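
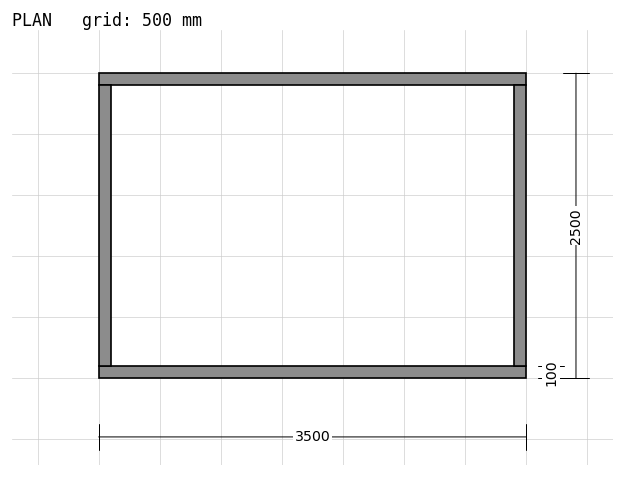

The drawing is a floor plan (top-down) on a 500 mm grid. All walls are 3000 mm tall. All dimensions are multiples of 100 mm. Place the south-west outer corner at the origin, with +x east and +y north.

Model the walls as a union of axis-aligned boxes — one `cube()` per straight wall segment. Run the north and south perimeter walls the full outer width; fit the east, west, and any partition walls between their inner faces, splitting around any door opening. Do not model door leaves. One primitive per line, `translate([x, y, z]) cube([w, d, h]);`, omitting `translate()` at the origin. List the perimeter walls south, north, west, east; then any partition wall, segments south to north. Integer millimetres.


cube([3500, 100, 3000]);
translate([0, 2400, 0]) cube([3500, 100, 3000]);
translate([0, 100, 0]) cube([100, 2300, 3000]);
translate([3400, 100, 0]) cube([100, 2300, 3000]);


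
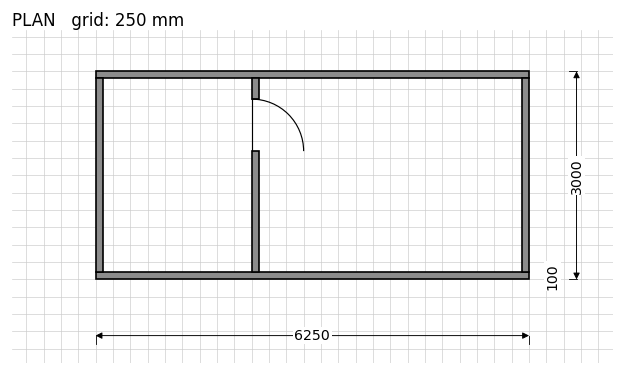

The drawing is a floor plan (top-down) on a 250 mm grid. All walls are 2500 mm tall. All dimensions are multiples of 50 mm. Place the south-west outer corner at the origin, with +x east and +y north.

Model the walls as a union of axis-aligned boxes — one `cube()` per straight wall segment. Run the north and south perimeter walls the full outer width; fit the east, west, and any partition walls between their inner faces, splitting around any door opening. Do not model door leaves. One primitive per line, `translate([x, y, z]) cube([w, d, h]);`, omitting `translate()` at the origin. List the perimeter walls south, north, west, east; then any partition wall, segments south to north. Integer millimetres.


cube([6250, 100, 2500]);
translate([0, 2900, 0]) cube([6250, 100, 2500]);
translate([0, 100, 0]) cube([100, 2800, 2500]);
translate([6150, 100, 0]) cube([100, 2800, 2500]);
translate([2250, 100, 0]) cube([100, 1750, 2500]);
translate([2250, 2600, 0]) cube([100, 300, 2500]);


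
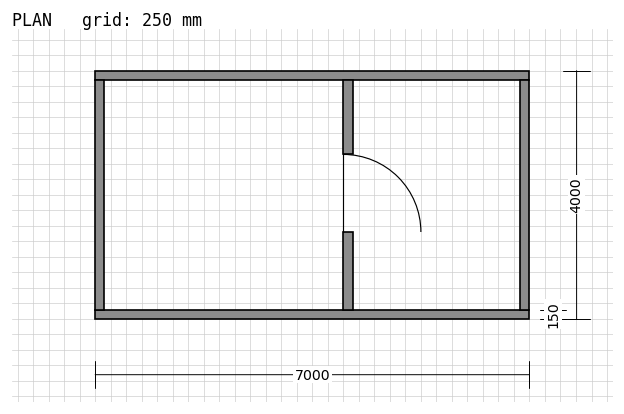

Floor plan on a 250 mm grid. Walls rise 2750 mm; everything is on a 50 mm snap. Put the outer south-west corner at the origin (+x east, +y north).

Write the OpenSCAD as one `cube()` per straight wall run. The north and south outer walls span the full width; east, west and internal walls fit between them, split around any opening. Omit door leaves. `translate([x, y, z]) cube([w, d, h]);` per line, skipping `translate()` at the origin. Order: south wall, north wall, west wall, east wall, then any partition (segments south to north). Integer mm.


cube([7000, 150, 2750]);
translate([0, 3850, 0]) cube([7000, 150, 2750]);
translate([0, 150, 0]) cube([150, 3700, 2750]);
translate([6850, 150, 0]) cube([150, 3700, 2750]);
translate([4000, 150, 0]) cube([150, 1250, 2750]);
translate([4000, 2650, 0]) cube([150, 1200, 2750]);


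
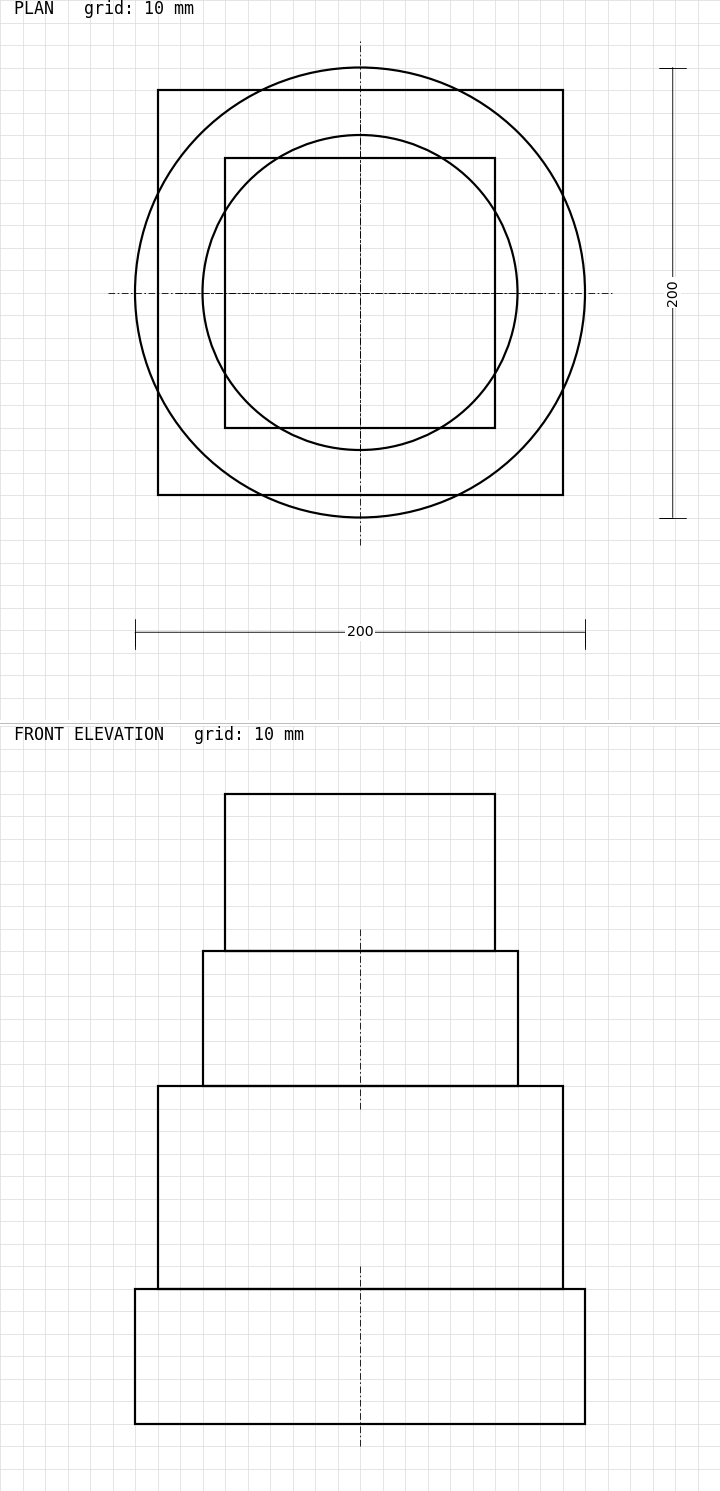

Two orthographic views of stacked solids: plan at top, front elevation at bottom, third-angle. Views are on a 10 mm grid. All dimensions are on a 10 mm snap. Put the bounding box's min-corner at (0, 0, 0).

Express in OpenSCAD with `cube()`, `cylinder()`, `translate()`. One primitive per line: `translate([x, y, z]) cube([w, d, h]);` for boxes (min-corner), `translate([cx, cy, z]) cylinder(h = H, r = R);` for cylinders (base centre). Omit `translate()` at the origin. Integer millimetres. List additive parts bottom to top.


translate([100, 100, 0]) cylinder(h = 60, r = 100);
translate([10, 10, 60]) cube([180, 180, 90]);
translate([100, 100, 150]) cylinder(h = 60, r = 70);
translate([40, 40, 210]) cube([120, 120, 70]);


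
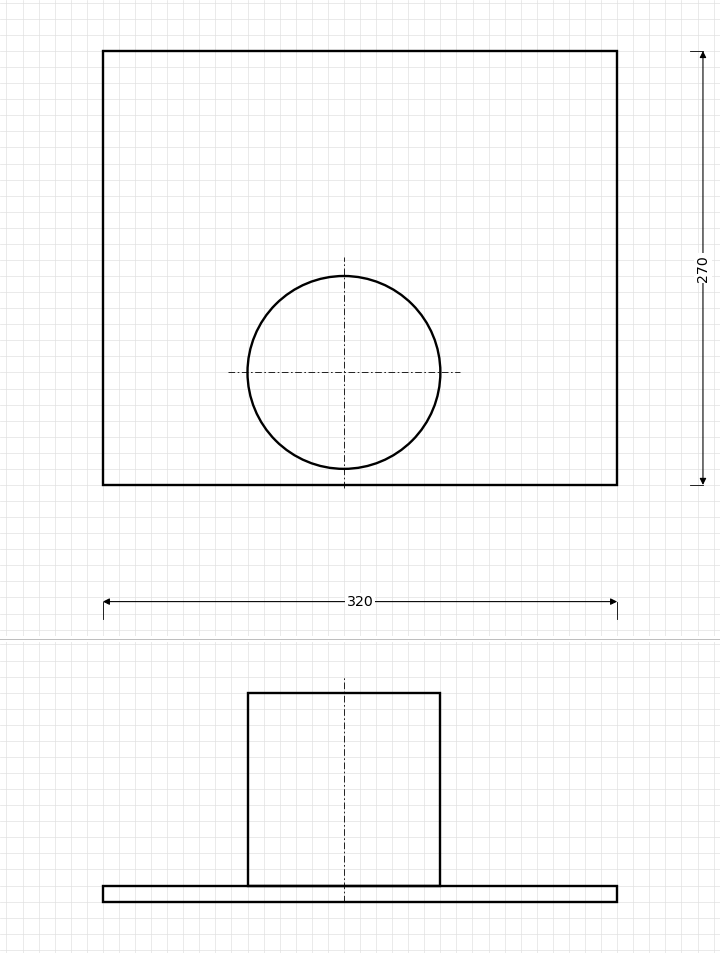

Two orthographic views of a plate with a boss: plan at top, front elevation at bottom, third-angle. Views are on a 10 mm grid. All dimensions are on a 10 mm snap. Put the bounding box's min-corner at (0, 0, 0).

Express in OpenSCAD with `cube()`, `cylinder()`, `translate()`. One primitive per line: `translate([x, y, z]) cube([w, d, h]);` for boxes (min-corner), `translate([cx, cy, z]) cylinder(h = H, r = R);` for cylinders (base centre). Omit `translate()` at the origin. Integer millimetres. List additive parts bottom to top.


cube([320, 270, 10]);
translate([150, 70, 10]) cylinder(h = 120, r = 60);


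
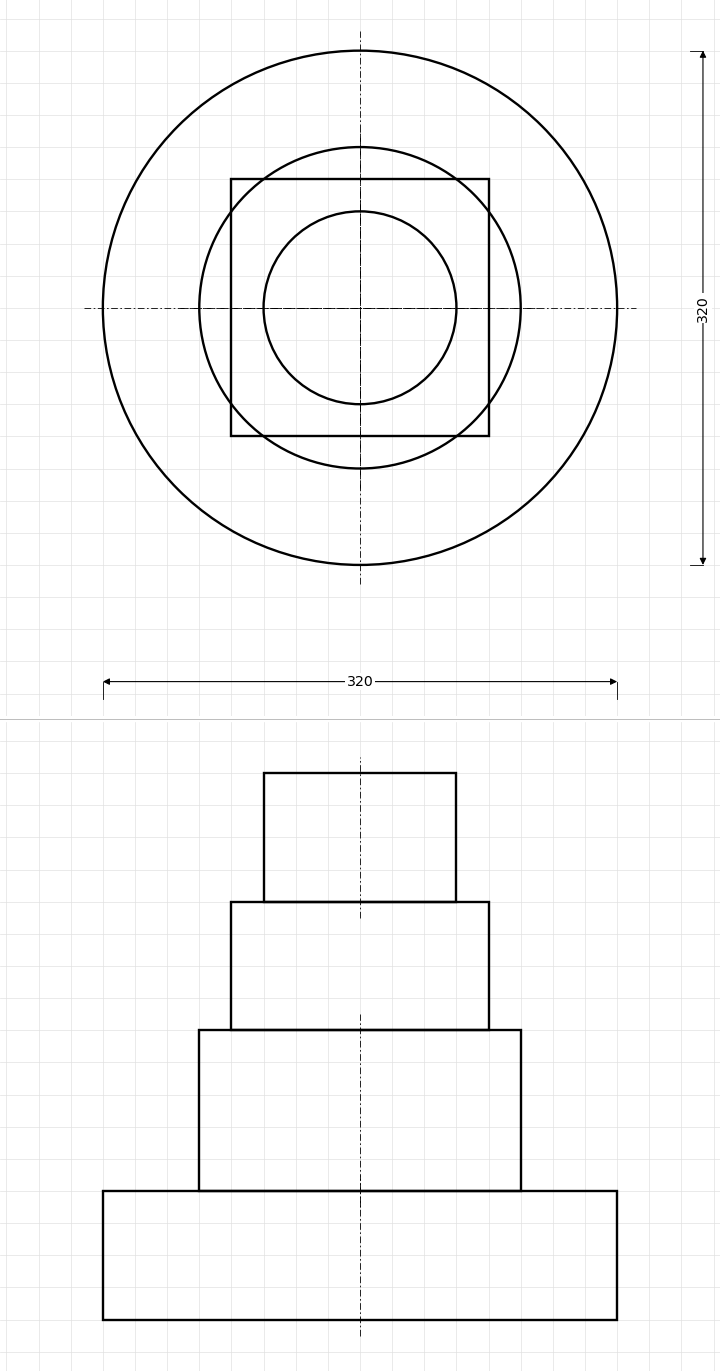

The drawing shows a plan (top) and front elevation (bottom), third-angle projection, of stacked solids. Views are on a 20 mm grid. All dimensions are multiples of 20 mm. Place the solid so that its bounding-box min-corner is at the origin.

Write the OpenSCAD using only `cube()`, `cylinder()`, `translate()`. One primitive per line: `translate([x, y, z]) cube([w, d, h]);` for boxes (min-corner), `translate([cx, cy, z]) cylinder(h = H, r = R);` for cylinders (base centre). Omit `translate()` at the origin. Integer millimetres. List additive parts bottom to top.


translate([160, 160, 0]) cylinder(h = 80, r = 160);
translate([160, 160, 80]) cylinder(h = 100, r = 100);
translate([80, 80, 180]) cube([160, 160, 80]);
translate([160, 160, 260]) cylinder(h = 80, r = 60);


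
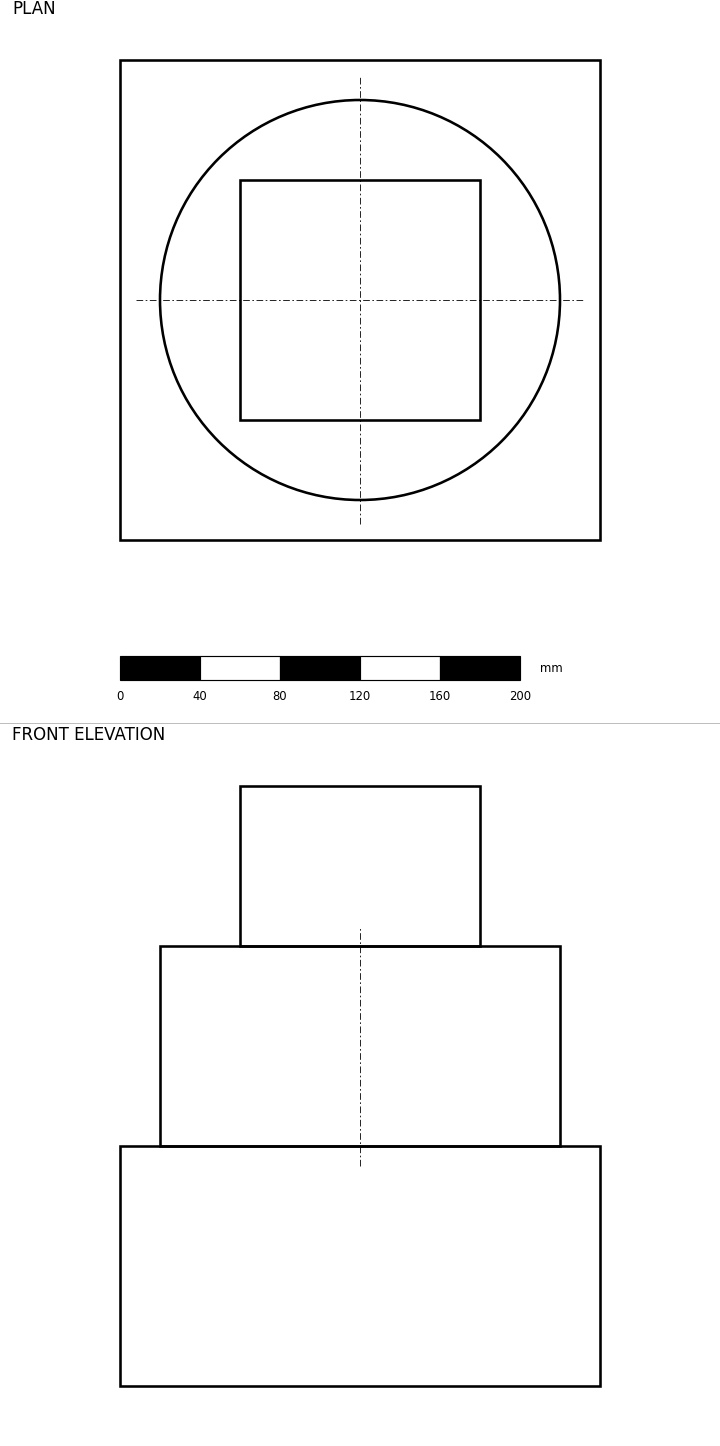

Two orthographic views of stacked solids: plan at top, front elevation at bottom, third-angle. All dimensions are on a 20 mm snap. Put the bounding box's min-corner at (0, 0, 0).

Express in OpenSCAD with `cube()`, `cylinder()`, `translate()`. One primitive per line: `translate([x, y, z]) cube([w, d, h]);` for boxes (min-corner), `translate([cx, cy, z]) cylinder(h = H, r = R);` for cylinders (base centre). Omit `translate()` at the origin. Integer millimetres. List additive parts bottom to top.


cube([240, 240, 120]);
translate([120, 120, 120]) cylinder(h = 100, r = 100);
translate([60, 60, 220]) cube([120, 120, 80]);


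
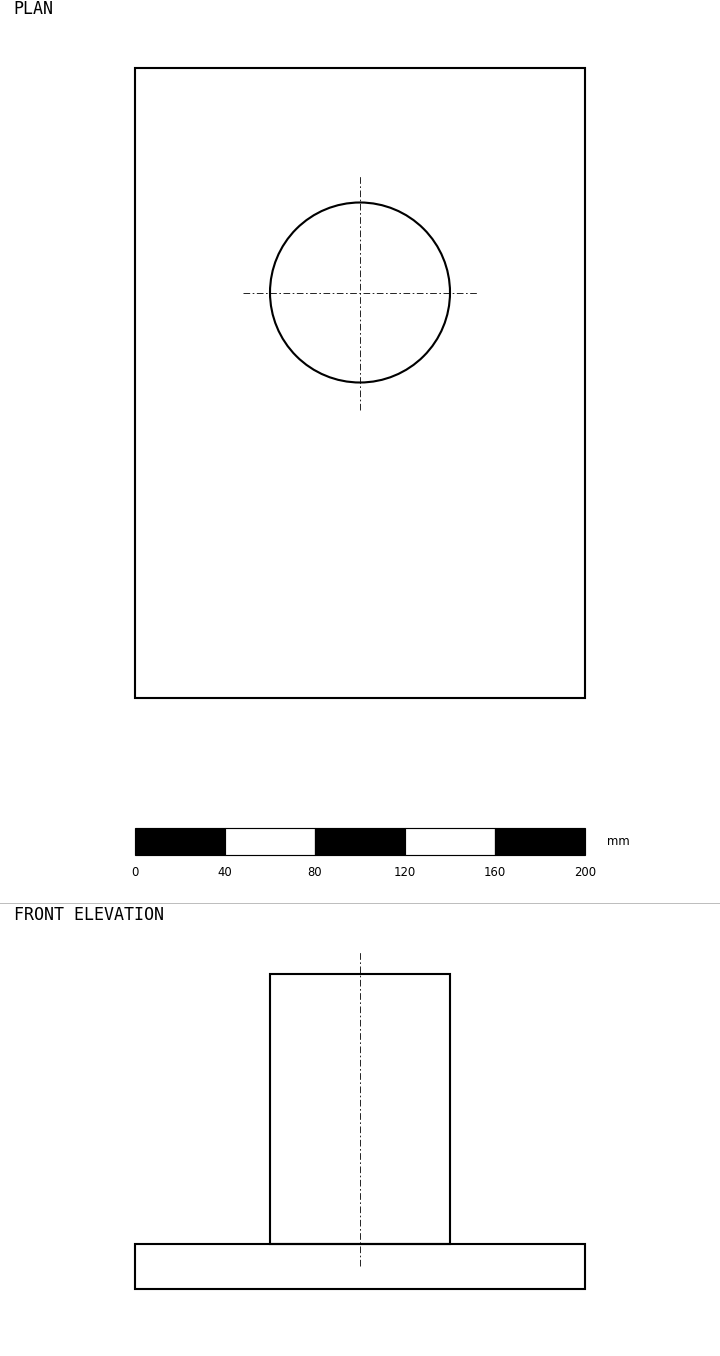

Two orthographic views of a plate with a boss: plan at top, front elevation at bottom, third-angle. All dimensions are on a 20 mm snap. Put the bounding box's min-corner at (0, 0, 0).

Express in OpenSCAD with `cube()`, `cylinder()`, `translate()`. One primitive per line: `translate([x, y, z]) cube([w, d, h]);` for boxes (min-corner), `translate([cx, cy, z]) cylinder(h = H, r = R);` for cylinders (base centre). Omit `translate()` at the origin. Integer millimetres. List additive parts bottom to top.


cube([200, 280, 20]);
translate([100, 180, 20]) cylinder(h = 120, r = 40);


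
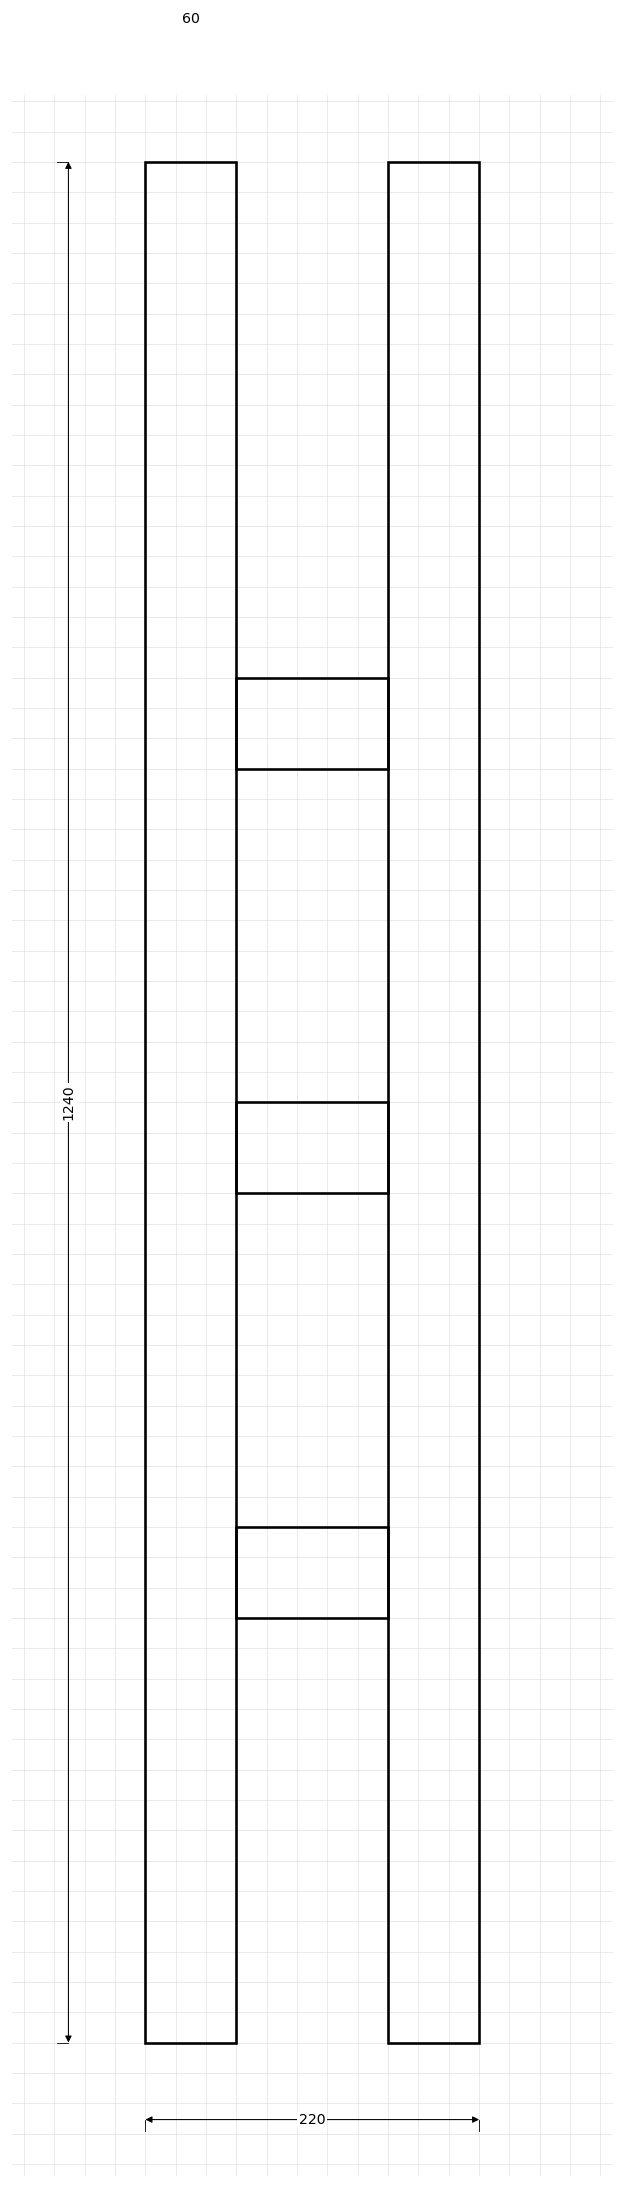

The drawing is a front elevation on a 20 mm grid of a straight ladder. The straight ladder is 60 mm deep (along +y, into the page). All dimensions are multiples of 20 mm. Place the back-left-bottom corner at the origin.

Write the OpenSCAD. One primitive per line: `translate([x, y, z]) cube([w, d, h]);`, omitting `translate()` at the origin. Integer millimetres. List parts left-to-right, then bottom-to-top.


cube([60, 60, 1240]);
translate([60, 0, 280]) cube([100, 60, 60]);
translate([60, 0, 560]) cube([100, 60, 60]);
translate([60, 0, 840]) cube([100, 60, 60]);
translate([160, 0, 0]) cube([60, 60, 1240]);


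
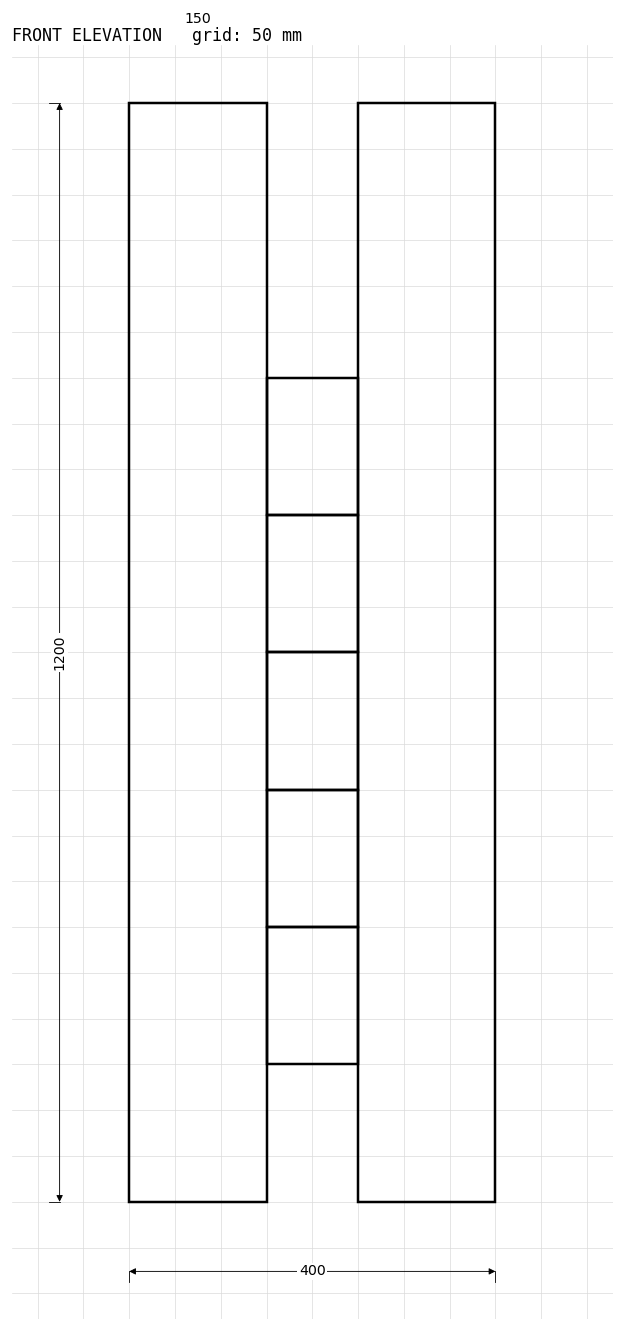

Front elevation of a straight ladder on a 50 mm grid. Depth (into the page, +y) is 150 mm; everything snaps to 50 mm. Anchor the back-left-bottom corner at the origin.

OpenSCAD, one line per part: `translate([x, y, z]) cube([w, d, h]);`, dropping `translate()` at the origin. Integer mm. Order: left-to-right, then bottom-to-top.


cube([150, 150, 1200]);
translate([150, 0, 150]) cube([100, 150, 150]);
translate([150, 0, 300]) cube([100, 150, 150]);
translate([150, 0, 450]) cube([100, 150, 150]);
translate([150, 0, 600]) cube([100, 150, 150]);
translate([150, 0, 750]) cube([100, 150, 150]);
translate([250, 0, 0]) cube([150, 150, 1200]);


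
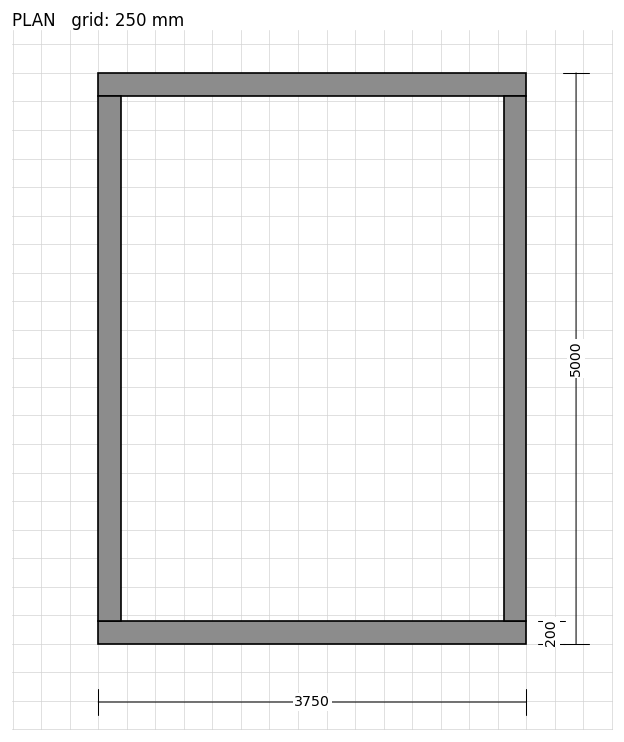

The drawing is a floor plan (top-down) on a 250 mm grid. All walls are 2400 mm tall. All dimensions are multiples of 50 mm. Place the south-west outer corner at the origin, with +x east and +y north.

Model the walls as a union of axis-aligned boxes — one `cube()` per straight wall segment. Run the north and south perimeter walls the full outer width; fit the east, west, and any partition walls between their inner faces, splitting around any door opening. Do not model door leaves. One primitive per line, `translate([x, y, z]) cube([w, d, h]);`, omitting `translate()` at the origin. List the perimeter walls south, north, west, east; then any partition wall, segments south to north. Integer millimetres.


cube([3750, 200, 2400]);
translate([0, 4800, 0]) cube([3750, 200, 2400]);
translate([0, 200, 0]) cube([200, 4600, 2400]);
translate([3550, 200, 0]) cube([200, 4600, 2400]);


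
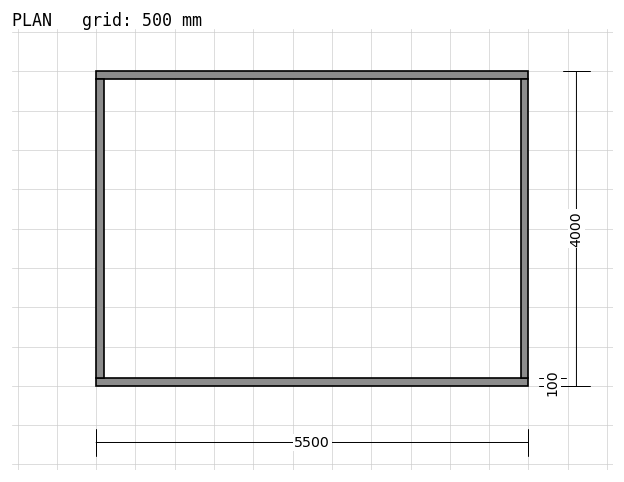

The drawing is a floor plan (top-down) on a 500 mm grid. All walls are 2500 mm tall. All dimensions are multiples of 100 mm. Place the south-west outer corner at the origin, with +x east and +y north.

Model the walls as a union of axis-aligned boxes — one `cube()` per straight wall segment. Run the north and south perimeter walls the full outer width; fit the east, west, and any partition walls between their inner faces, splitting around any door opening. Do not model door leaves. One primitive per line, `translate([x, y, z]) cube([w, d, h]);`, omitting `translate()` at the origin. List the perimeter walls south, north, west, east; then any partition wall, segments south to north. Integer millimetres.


cube([5500, 100, 2500]);
translate([0, 3900, 0]) cube([5500, 100, 2500]);
translate([0, 100, 0]) cube([100, 3800, 2500]);
translate([5400, 100, 0]) cube([100, 3800, 2500]);


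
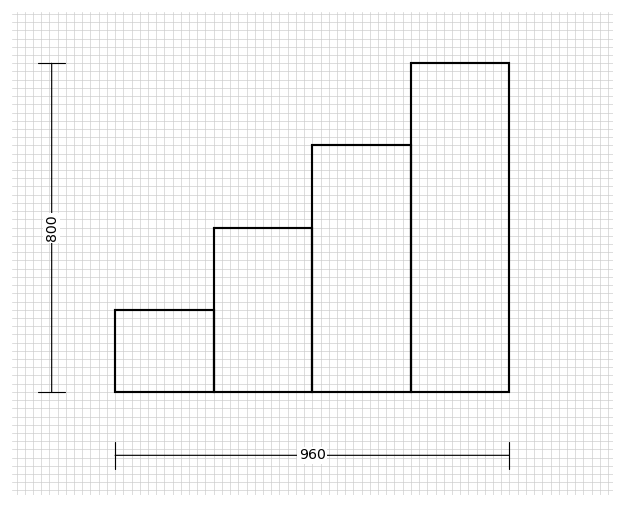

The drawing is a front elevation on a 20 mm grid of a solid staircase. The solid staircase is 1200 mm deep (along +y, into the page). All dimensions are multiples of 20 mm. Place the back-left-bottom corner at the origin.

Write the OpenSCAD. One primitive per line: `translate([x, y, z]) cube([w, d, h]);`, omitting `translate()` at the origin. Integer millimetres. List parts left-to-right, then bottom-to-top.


cube([240, 1200, 200]);
translate([240, 0, 0]) cube([240, 1200, 400]);
translate([480, 0, 0]) cube([240, 1200, 600]);
translate([720, 0, 0]) cube([240, 1200, 800]);


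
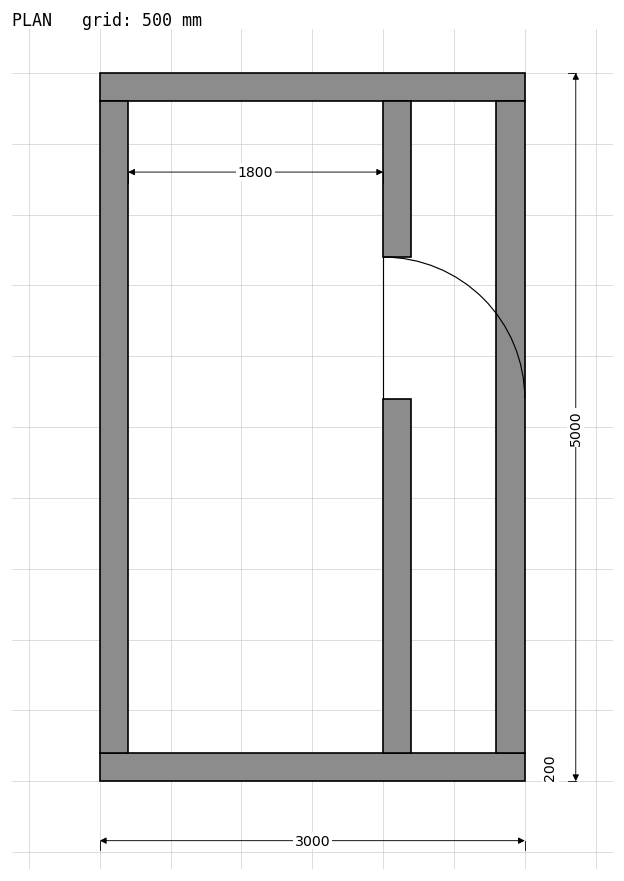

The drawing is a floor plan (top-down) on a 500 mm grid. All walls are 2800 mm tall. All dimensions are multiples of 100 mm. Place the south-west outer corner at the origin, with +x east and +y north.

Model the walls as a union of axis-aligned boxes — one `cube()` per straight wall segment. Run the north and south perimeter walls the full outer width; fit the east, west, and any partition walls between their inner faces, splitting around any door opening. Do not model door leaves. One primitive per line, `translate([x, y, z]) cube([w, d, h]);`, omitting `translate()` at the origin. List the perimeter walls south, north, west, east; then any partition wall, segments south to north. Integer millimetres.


cube([3000, 200, 2800]);
translate([0, 4800, 0]) cube([3000, 200, 2800]);
translate([0, 200, 0]) cube([200, 4600, 2800]);
translate([2800, 200, 0]) cube([200, 4600, 2800]);
translate([2000, 200, 0]) cube([200, 2500, 2800]);
translate([2000, 3700, 0]) cube([200, 1100, 2800]);


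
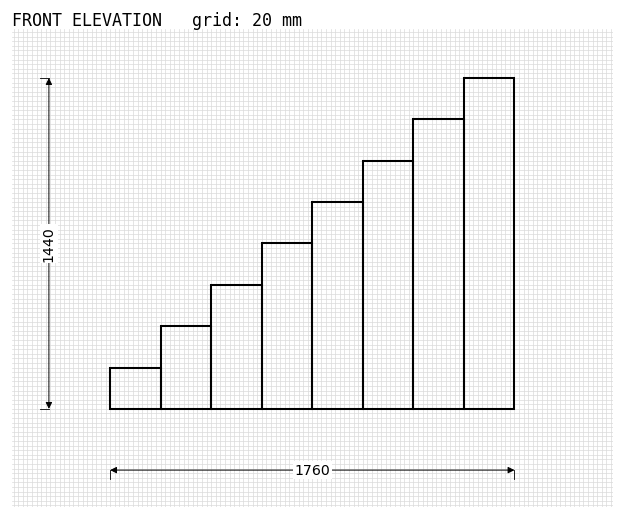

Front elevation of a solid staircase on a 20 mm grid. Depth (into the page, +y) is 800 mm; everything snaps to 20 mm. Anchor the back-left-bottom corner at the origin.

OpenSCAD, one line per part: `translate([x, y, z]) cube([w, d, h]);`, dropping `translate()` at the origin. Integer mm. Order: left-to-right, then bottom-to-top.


cube([220, 800, 180]);
translate([220, 0, 0]) cube([220, 800, 360]);
translate([440, 0, 0]) cube([220, 800, 540]);
translate([660, 0, 0]) cube([220, 800, 720]);
translate([880, 0, 0]) cube([220, 800, 900]);
translate([1100, 0, 0]) cube([220, 800, 1080]);
translate([1320, 0, 0]) cube([220, 800, 1260]);
translate([1540, 0, 0]) cube([220, 800, 1440]);


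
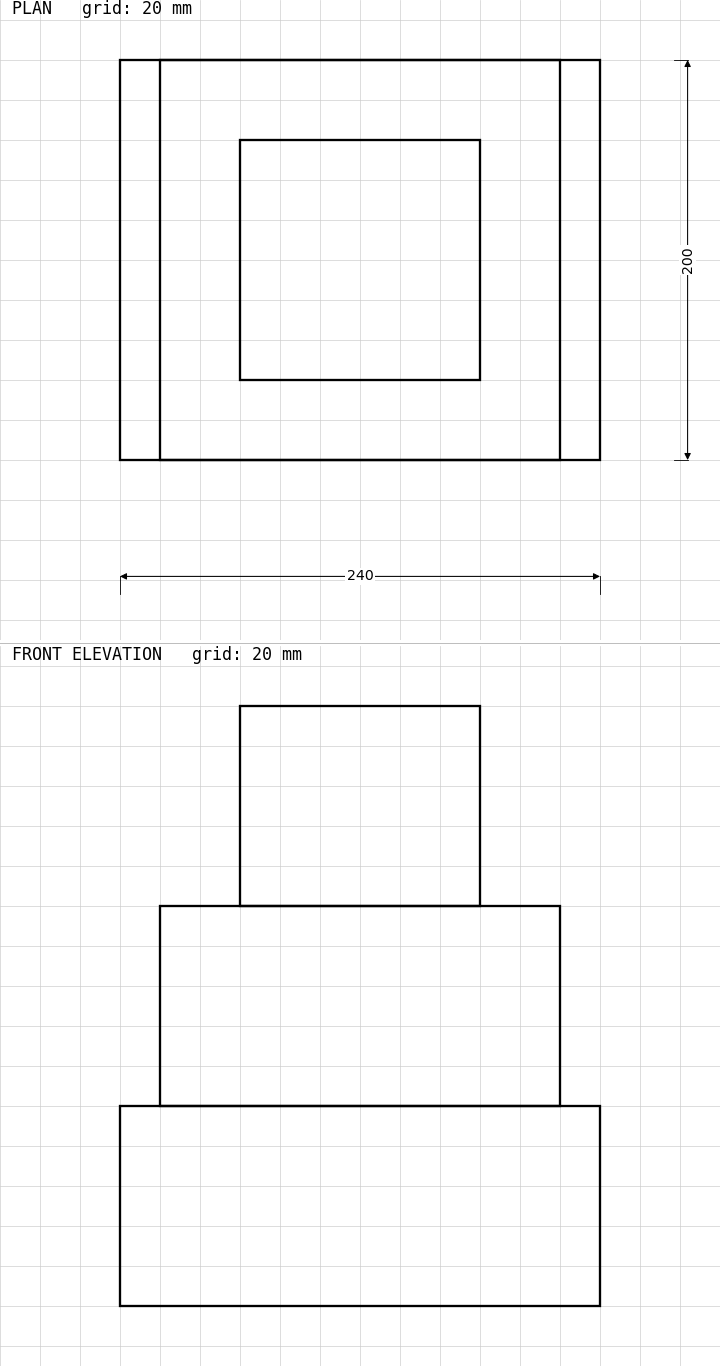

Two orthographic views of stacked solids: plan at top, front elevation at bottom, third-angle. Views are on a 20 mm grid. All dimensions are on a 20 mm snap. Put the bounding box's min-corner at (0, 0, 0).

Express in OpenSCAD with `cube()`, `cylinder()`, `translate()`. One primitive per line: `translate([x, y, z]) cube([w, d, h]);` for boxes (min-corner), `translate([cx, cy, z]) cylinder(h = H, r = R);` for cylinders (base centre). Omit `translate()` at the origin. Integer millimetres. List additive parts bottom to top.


cube([240, 200, 100]);
translate([20, 0, 100]) cube([200, 200, 100]);
translate([60, 40, 200]) cube([120, 120, 100]);


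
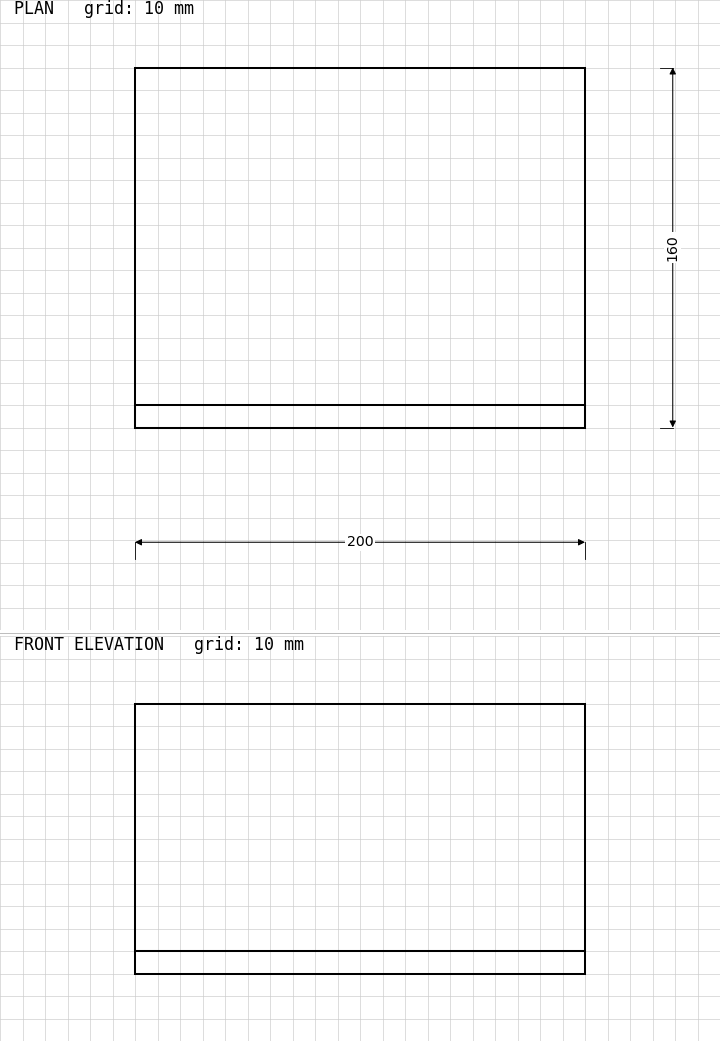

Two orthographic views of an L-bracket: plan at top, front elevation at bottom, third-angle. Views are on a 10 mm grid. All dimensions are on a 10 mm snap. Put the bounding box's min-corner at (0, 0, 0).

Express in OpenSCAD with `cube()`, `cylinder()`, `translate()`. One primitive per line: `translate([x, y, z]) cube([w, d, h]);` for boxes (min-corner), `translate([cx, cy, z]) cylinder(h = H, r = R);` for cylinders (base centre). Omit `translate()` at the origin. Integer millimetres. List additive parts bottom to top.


cube([200, 160, 10]);
translate([0, 0, 10]) cube([200, 10, 110]);


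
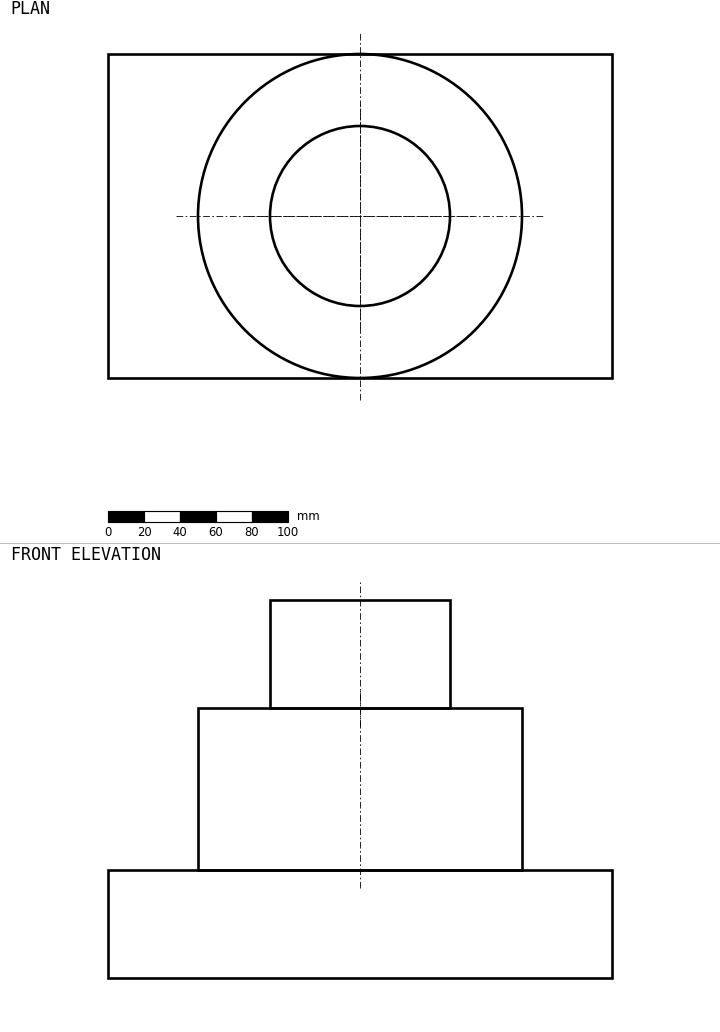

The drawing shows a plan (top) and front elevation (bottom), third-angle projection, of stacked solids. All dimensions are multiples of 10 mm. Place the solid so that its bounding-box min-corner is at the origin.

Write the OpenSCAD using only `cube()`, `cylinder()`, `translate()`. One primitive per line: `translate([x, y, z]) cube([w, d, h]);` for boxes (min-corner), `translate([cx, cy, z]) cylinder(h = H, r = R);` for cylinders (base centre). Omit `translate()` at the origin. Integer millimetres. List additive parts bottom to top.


cube([280, 180, 60]);
translate([140, 90, 60]) cylinder(h = 90, r = 90);
translate([140, 90, 150]) cylinder(h = 60, r = 50);


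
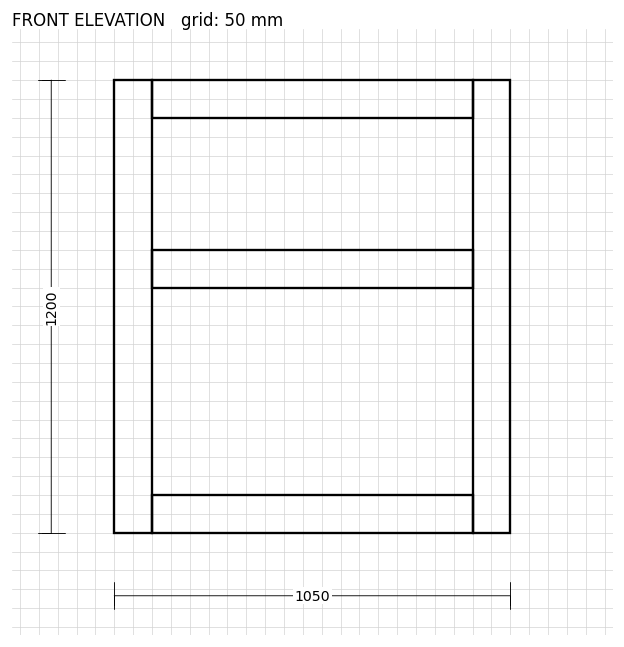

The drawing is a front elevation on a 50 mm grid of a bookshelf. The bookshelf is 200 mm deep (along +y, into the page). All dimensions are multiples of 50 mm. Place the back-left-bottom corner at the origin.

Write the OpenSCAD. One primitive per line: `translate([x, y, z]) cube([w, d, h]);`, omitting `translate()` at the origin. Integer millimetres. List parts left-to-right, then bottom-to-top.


cube([100, 200, 1200]);
translate([100, 0, 0]) cube([850, 200, 100]);
translate([100, 0, 650]) cube([850, 200, 100]);
translate([100, 0, 1100]) cube([850, 200, 100]);
translate([950, 0, 0]) cube([100, 200, 1200]);


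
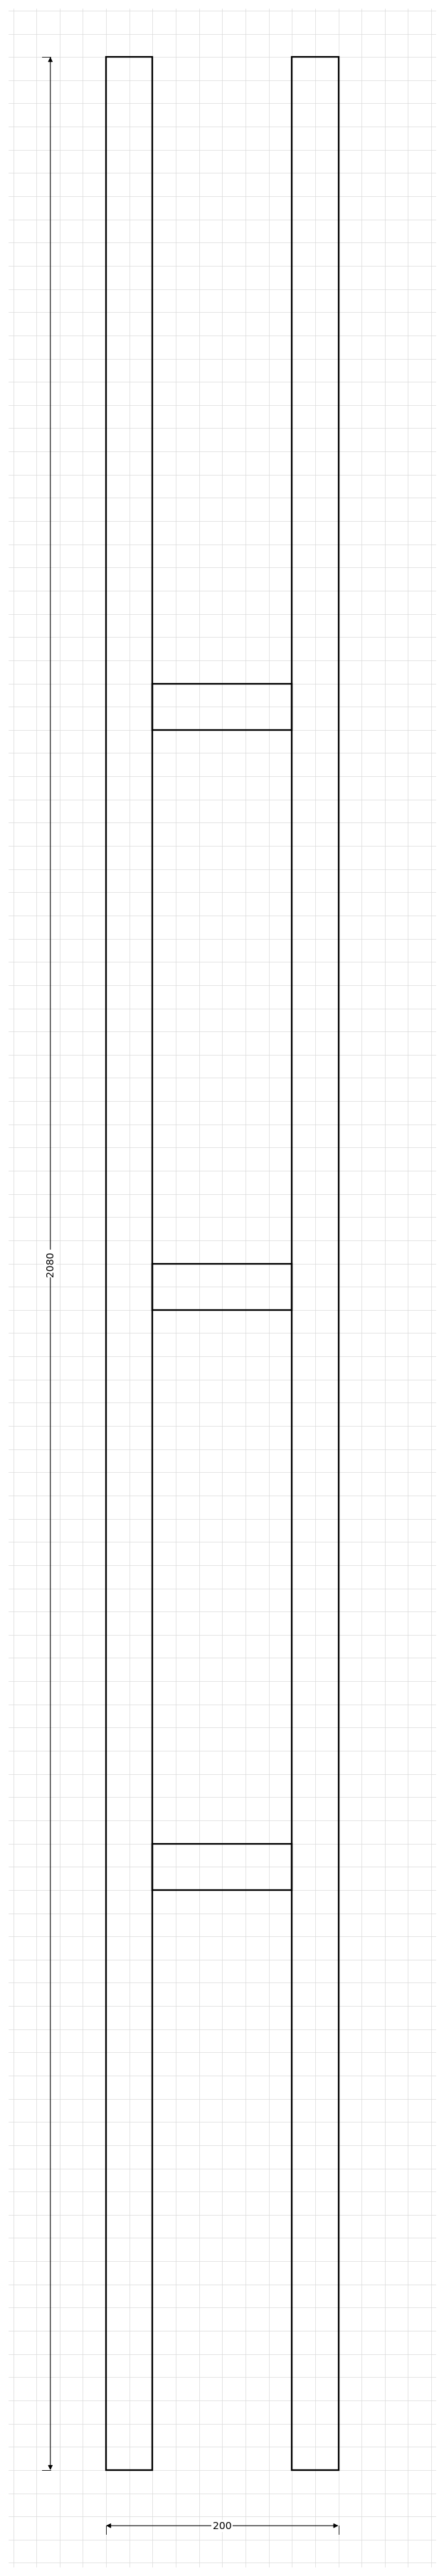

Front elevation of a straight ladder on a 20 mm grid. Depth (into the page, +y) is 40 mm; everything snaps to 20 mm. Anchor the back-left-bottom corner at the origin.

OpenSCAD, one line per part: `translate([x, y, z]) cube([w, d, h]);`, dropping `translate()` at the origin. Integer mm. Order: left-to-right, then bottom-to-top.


cube([40, 40, 2080]);
translate([40, 0, 500]) cube([120, 40, 40]);
translate([40, 0, 1000]) cube([120, 40, 40]);
translate([40, 0, 1500]) cube([120, 40, 40]);
translate([160, 0, 0]) cube([40, 40, 2080]);


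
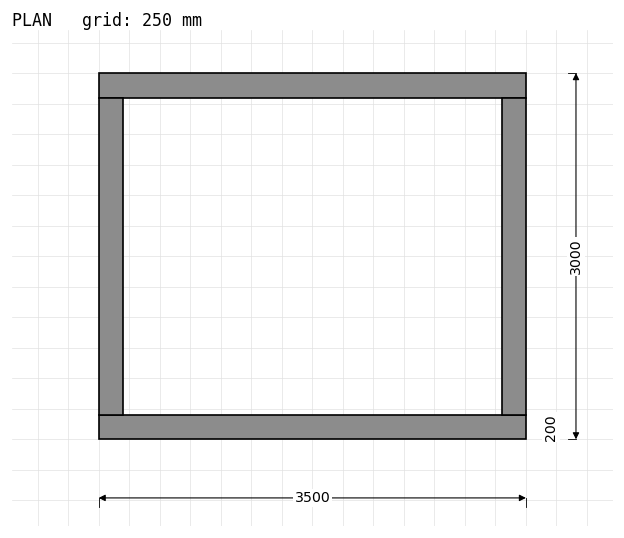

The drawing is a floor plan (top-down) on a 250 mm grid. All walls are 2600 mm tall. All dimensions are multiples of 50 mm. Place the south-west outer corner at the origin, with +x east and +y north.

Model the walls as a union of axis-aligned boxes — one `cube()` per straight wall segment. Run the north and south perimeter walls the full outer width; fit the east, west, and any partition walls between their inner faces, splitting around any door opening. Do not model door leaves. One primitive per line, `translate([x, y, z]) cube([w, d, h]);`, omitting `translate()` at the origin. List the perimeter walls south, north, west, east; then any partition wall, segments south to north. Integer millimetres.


cube([3500, 200, 2600]);
translate([0, 2800, 0]) cube([3500, 200, 2600]);
translate([0, 200, 0]) cube([200, 2600, 2600]);
translate([3300, 200, 0]) cube([200, 2600, 2600]);


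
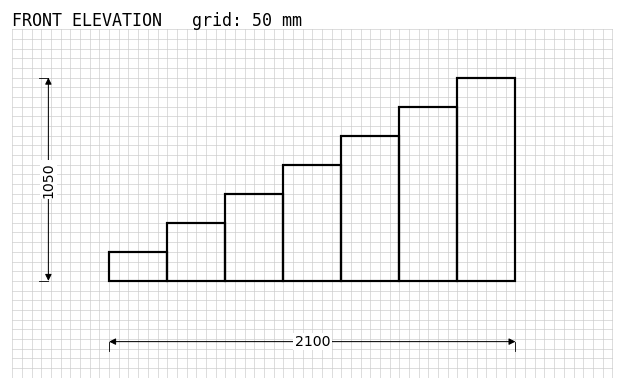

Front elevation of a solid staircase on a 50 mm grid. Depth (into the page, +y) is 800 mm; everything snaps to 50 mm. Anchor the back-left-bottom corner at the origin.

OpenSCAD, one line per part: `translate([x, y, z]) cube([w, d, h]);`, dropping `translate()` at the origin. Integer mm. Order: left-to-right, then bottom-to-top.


cube([300, 800, 150]);
translate([300, 0, 0]) cube([300, 800, 300]);
translate([600, 0, 0]) cube([300, 800, 450]);
translate([900, 0, 0]) cube([300, 800, 600]);
translate([1200, 0, 0]) cube([300, 800, 750]);
translate([1500, 0, 0]) cube([300, 800, 900]);
translate([1800, 0, 0]) cube([300, 800, 1050]);


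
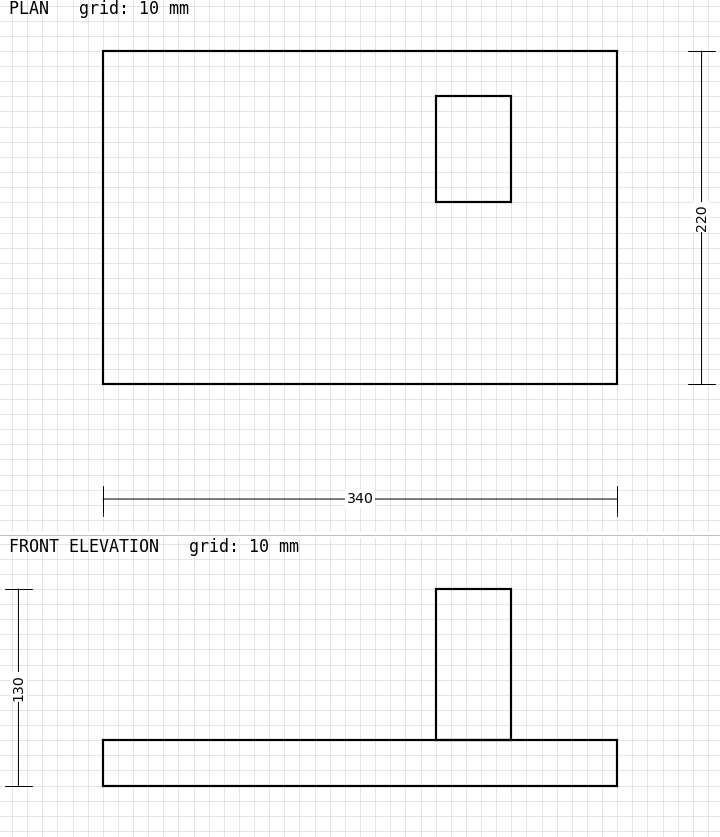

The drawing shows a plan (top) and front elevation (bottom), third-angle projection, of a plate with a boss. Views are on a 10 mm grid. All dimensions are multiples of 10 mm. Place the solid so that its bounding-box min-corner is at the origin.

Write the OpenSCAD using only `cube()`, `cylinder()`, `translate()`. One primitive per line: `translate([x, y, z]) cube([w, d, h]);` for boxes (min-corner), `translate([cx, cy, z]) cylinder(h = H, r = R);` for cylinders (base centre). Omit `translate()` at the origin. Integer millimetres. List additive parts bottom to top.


cube([340, 220, 30]);
translate([220, 120, 30]) cube([50, 70, 100]);


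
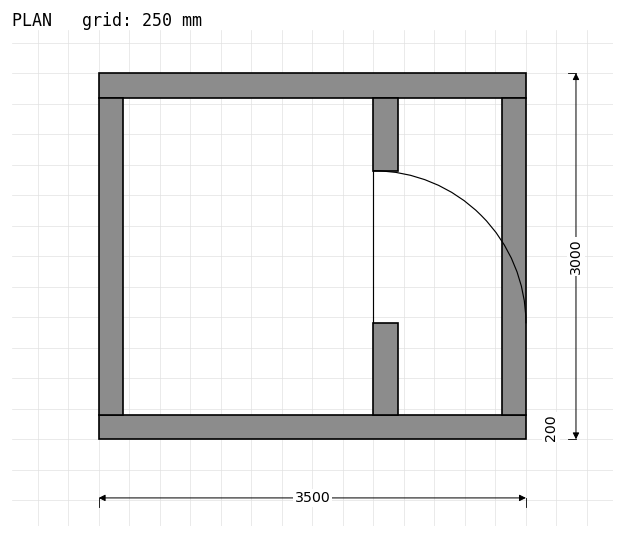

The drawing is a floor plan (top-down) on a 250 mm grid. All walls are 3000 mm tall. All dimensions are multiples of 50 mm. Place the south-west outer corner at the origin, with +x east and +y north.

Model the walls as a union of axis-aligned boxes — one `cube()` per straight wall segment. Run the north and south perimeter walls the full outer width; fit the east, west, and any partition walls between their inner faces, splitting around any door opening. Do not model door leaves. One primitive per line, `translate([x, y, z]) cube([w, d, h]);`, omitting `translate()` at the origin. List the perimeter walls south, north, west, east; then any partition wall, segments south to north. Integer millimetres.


cube([3500, 200, 3000]);
translate([0, 2800, 0]) cube([3500, 200, 3000]);
translate([0, 200, 0]) cube([200, 2600, 3000]);
translate([3300, 200, 0]) cube([200, 2600, 3000]);
translate([2250, 200, 0]) cube([200, 750, 3000]);
translate([2250, 2200, 0]) cube([200, 600, 3000]);


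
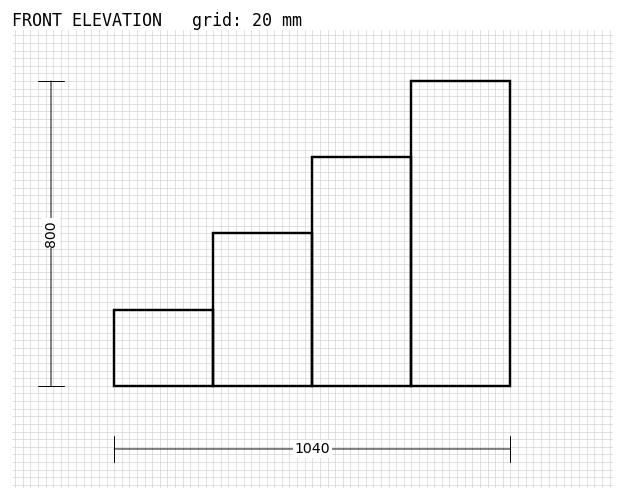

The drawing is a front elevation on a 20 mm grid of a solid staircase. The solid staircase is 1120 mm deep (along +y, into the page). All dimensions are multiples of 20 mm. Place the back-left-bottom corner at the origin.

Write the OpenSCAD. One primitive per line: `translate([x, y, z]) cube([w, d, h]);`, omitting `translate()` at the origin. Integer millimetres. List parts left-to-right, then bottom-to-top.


cube([260, 1120, 200]);
translate([260, 0, 0]) cube([260, 1120, 400]);
translate([520, 0, 0]) cube([260, 1120, 600]);
translate([780, 0, 0]) cube([260, 1120, 800]);


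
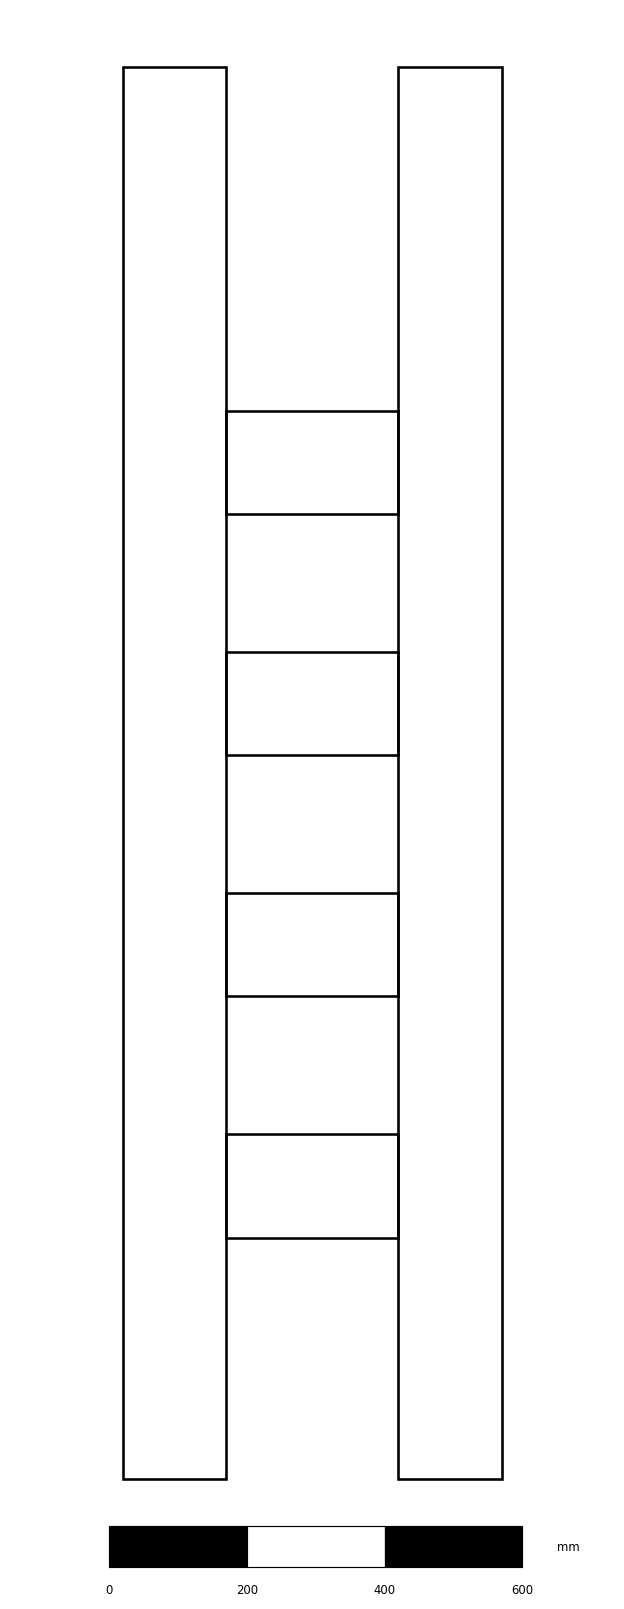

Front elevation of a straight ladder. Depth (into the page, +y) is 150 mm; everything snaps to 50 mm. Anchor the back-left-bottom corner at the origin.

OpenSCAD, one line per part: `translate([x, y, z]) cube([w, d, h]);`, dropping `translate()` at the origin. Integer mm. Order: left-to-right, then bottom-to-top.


cube([150, 150, 2050]);
translate([150, 0, 350]) cube([250, 150, 150]);
translate([150, 0, 700]) cube([250, 150, 150]);
translate([150, 0, 1050]) cube([250, 150, 150]);
translate([150, 0, 1400]) cube([250, 150, 150]);
translate([400, 0, 0]) cube([150, 150, 2050]);


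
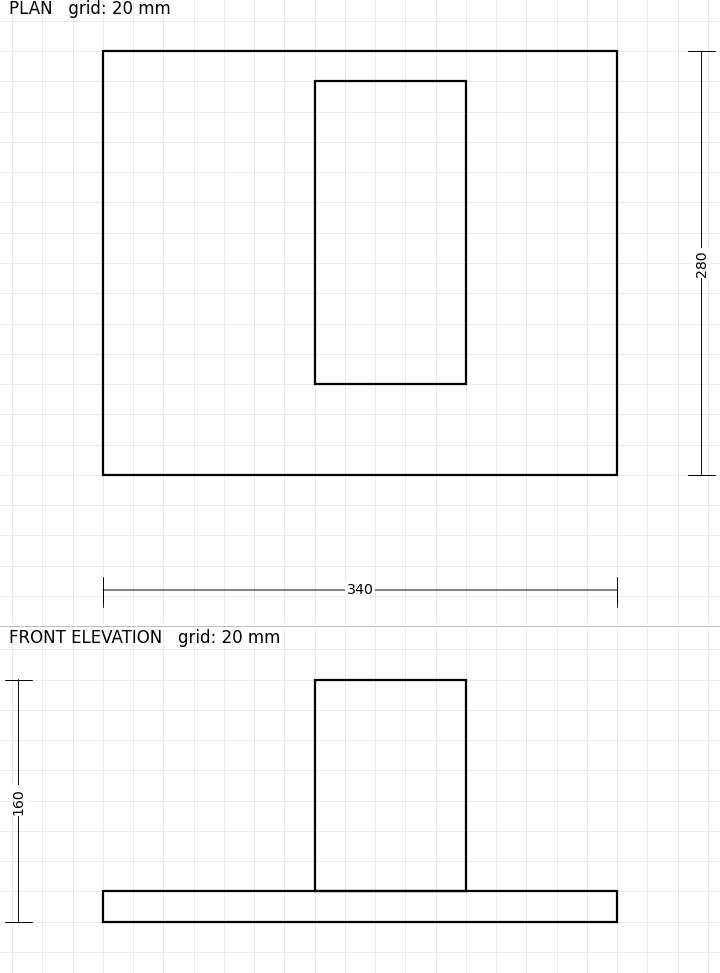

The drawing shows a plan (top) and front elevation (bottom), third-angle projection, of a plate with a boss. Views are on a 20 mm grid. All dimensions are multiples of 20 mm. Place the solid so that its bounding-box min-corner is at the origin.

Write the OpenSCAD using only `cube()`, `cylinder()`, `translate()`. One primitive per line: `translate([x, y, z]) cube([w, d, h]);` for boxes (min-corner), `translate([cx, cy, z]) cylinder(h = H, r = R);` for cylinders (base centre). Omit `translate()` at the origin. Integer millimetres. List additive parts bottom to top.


cube([340, 280, 20]);
translate([140, 60, 20]) cube([100, 200, 140]);


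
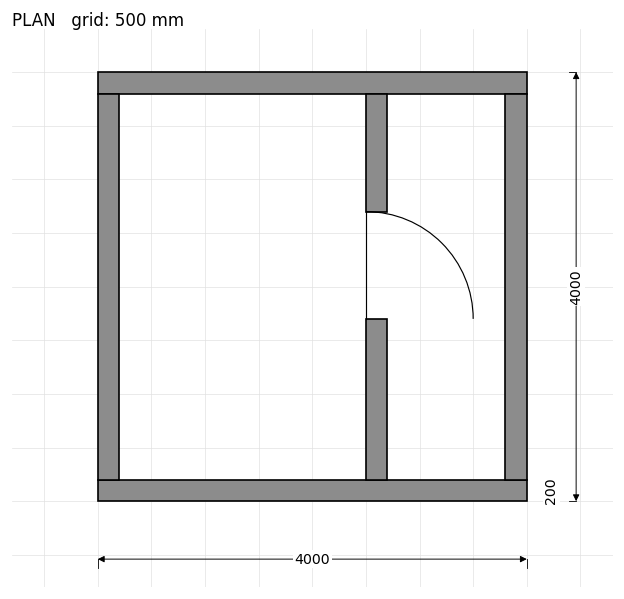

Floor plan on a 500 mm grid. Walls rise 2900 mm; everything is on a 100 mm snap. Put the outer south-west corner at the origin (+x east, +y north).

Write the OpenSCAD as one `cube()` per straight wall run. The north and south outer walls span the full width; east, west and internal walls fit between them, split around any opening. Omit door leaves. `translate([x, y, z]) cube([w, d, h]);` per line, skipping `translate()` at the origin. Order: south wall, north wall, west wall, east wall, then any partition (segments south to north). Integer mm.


cube([4000, 200, 2900]);
translate([0, 3800, 0]) cube([4000, 200, 2900]);
translate([0, 200, 0]) cube([200, 3600, 2900]);
translate([3800, 200, 0]) cube([200, 3600, 2900]);
translate([2500, 200, 0]) cube([200, 1500, 2900]);
translate([2500, 2700, 0]) cube([200, 1100, 2900]);


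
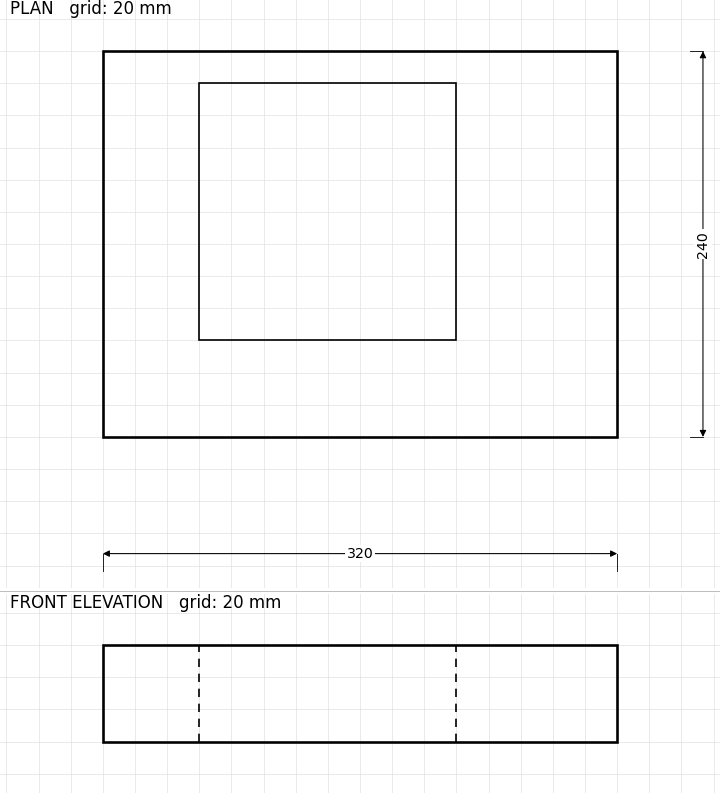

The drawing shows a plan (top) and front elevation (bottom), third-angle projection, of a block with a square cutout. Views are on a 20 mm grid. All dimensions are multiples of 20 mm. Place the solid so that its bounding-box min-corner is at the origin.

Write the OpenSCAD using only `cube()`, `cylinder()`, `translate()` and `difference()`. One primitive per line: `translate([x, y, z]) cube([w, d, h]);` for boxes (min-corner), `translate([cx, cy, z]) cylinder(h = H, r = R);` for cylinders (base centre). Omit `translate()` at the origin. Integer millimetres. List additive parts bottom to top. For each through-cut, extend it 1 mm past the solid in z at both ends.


difference() {
  cube([320, 240, 60]);
  translate([60, 60, -1]) cube([160, 160, 62]);
}


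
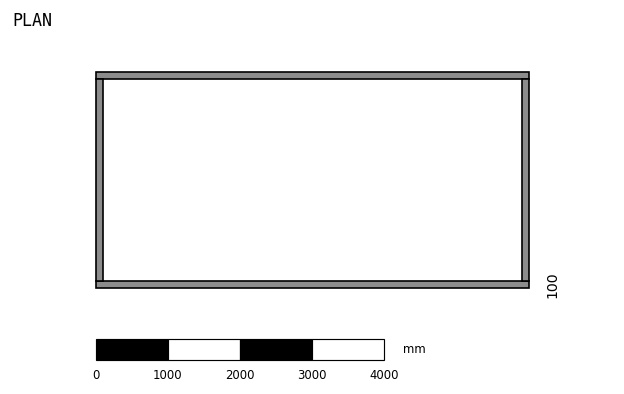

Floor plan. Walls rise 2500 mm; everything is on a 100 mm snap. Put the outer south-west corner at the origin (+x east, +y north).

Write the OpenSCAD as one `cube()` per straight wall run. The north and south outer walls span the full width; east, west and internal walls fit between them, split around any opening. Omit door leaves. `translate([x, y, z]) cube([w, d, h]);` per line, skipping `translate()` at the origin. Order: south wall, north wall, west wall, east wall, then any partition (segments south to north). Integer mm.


cube([6000, 100, 2500]);
translate([0, 2900, 0]) cube([6000, 100, 2500]);
translate([0, 100, 0]) cube([100, 2800, 2500]);
translate([5900, 100, 0]) cube([100, 2800, 2500]);


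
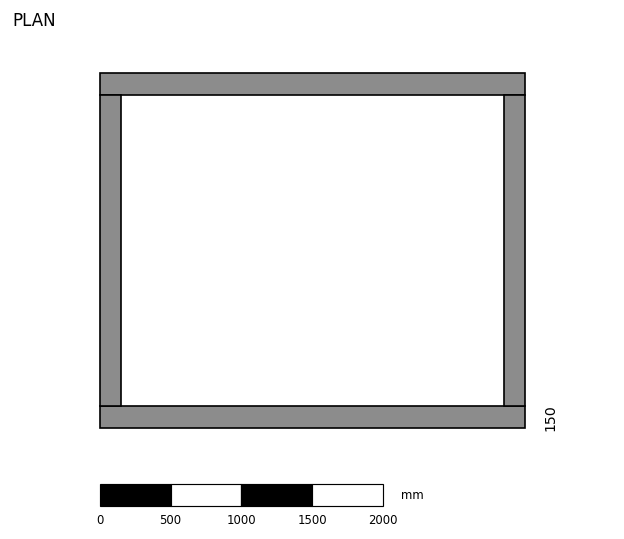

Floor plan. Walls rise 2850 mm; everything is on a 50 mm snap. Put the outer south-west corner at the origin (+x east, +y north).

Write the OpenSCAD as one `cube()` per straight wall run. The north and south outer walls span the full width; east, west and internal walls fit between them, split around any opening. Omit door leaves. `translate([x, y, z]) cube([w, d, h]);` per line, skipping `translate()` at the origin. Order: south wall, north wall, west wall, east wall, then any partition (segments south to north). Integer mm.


cube([3000, 150, 2850]);
translate([0, 2350, 0]) cube([3000, 150, 2850]);
translate([0, 150, 0]) cube([150, 2200, 2850]);
translate([2850, 150, 0]) cube([150, 2200, 2850]);


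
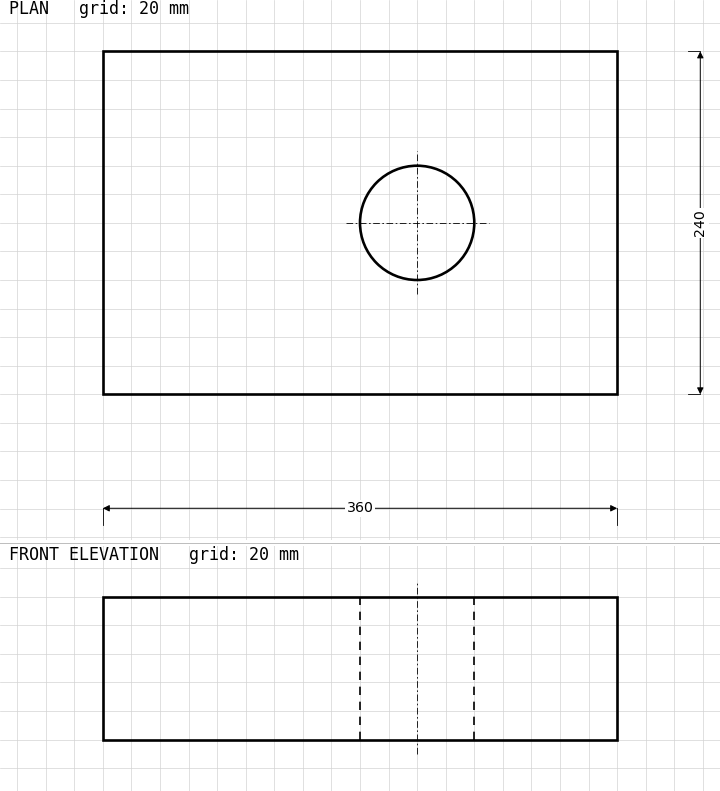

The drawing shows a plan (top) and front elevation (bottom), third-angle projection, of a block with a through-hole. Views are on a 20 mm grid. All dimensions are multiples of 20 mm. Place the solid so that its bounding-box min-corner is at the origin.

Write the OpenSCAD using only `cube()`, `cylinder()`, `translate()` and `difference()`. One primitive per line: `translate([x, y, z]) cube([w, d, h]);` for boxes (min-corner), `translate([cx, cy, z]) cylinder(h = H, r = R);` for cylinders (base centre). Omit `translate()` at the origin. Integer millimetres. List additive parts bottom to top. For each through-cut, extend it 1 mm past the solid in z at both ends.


difference() {
  cube([360, 240, 100]);
  translate([220, 120, -1]) cylinder(h = 102, r = 40);
}


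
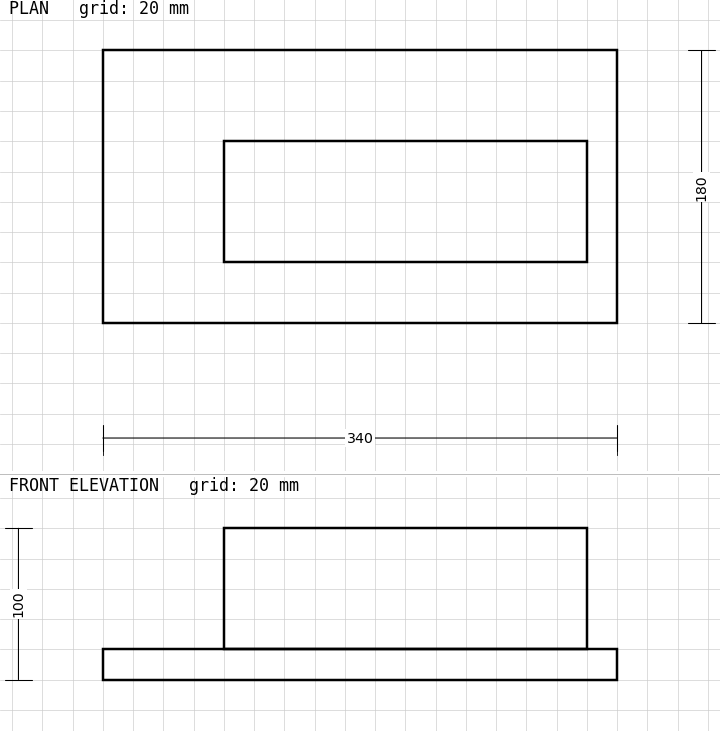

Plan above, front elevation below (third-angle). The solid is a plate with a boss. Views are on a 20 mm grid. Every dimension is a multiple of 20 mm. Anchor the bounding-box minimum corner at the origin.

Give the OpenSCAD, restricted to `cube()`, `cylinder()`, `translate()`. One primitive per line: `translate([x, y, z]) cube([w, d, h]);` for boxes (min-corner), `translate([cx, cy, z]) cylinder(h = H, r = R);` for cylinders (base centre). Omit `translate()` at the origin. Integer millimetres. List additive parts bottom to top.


cube([340, 180, 20]);
translate([80, 40, 20]) cube([240, 80, 80]);


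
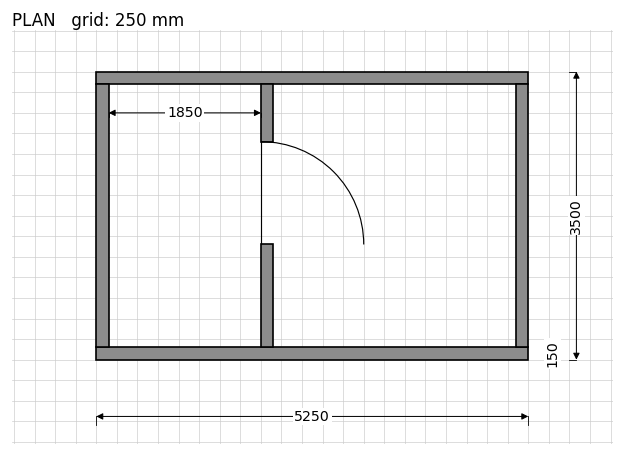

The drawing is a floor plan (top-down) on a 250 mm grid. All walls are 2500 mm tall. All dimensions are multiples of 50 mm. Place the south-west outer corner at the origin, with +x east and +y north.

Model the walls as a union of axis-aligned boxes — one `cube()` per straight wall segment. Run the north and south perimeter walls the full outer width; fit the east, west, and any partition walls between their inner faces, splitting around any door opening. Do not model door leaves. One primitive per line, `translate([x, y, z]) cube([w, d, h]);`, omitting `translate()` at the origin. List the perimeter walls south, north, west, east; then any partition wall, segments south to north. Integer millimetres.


cube([5250, 150, 2500]);
translate([0, 3350, 0]) cube([5250, 150, 2500]);
translate([0, 150, 0]) cube([150, 3200, 2500]);
translate([5100, 150, 0]) cube([150, 3200, 2500]);
translate([2000, 150, 0]) cube([150, 1250, 2500]);
translate([2000, 2650, 0]) cube([150, 700, 2500]);


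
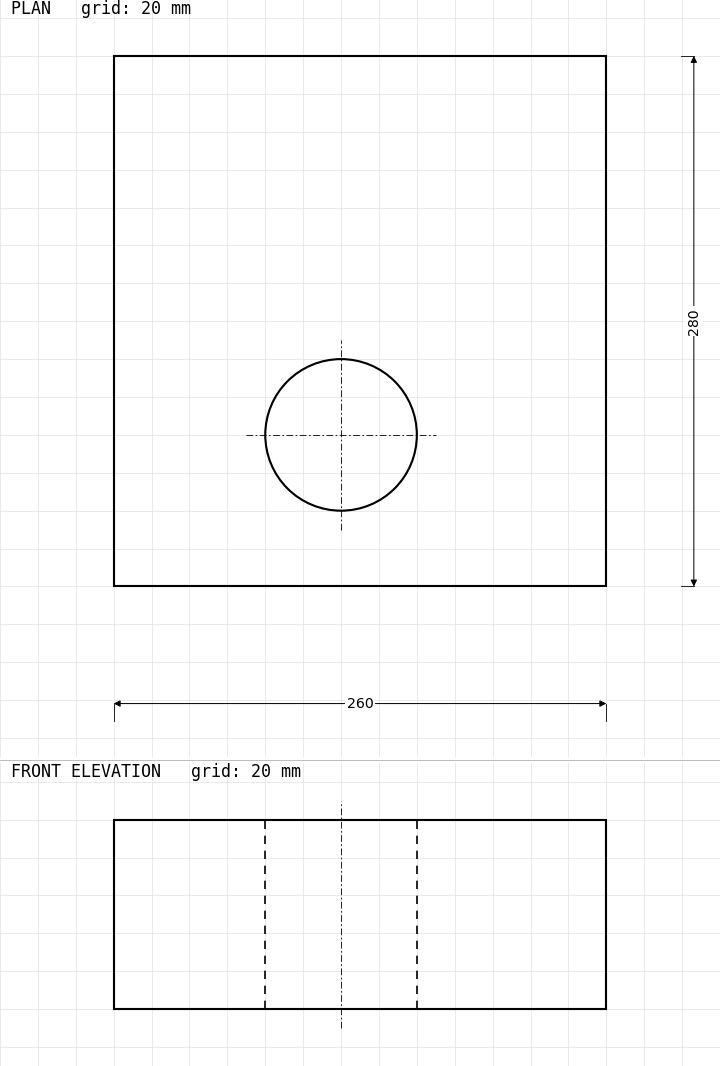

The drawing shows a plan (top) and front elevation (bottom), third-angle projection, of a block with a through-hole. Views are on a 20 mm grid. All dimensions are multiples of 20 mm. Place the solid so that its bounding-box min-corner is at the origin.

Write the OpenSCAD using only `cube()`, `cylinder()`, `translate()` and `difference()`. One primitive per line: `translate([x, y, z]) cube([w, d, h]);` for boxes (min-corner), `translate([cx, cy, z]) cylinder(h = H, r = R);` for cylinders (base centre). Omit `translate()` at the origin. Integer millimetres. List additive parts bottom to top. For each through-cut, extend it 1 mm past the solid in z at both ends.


difference() {
  cube([260, 280, 100]);
  translate([120, 80, -1]) cylinder(h = 102, r = 40);
}


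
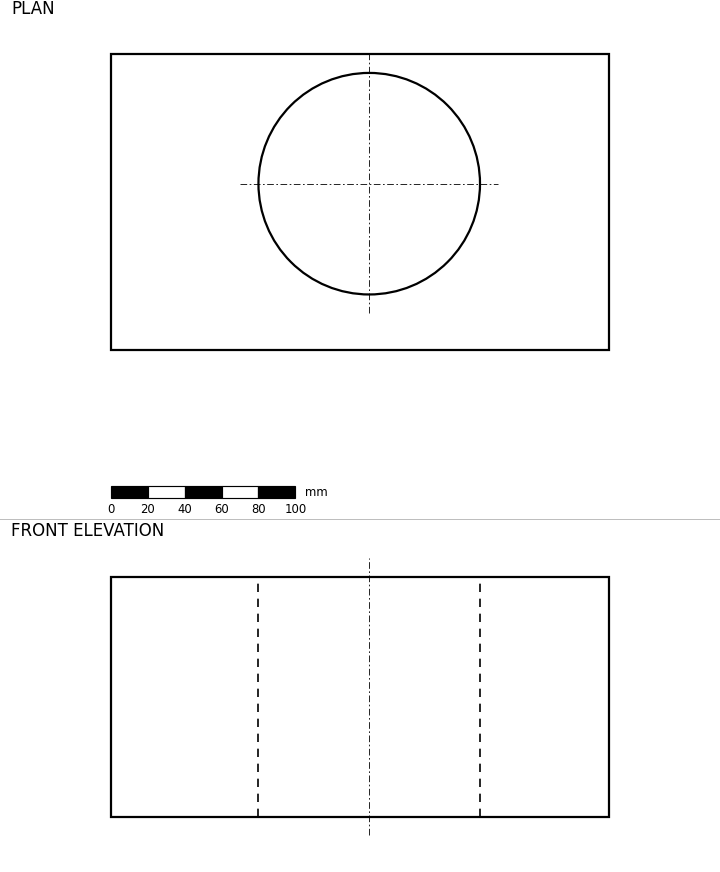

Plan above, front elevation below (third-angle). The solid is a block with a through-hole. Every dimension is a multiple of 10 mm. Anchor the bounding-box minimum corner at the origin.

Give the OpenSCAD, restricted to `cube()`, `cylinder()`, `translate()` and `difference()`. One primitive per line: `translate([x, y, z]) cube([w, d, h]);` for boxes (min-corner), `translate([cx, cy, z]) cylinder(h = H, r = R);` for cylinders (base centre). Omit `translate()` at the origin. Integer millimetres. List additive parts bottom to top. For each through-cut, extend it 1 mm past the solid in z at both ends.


difference() {
  cube([270, 160, 130]);
  translate([140, 90, -1]) cylinder(h = 132, r = 60);
}
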